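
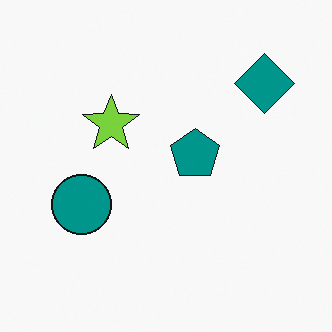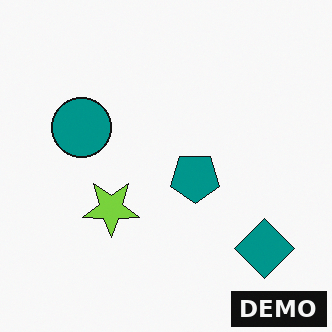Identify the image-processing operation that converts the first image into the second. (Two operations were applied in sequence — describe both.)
Flipped vertically (top ↔ bottom), then watermarked with the text "DEMO" in the lower-right corner.

The teal diamond is in the top-right of the first image and the bottom-right of the second — shapes on opposite sides of the horizontal midline have swapped in a mirror flip. A dark label reading "DEMO" appears in the lower-right corner.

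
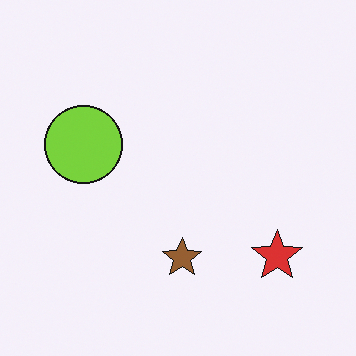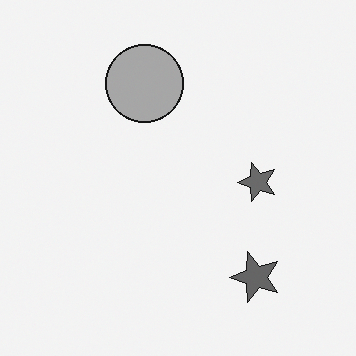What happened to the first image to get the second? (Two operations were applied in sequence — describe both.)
The transformation is: converted to grayscale, then transposed (reflected across the top-left ↔ bottom-right diagonal).

All color is removed — every shape is now a shade of grey. Shapes have swapped their row and column positions — what was in the top-right is now in the bottom-left — a diagonal reflection.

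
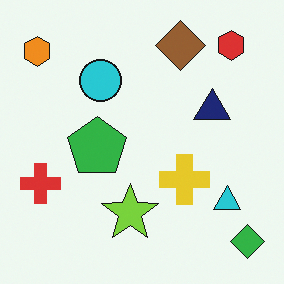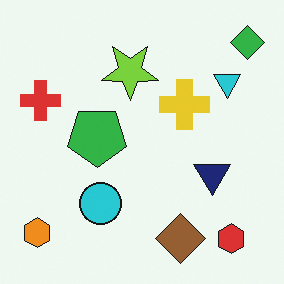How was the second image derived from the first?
Flipped vertically (top ↔ bottom).

The green diamond is in the bottom-right of the first image and the top-right of the second — shapes on opposite sides of the horizontal midline have swapped in a mirror flip.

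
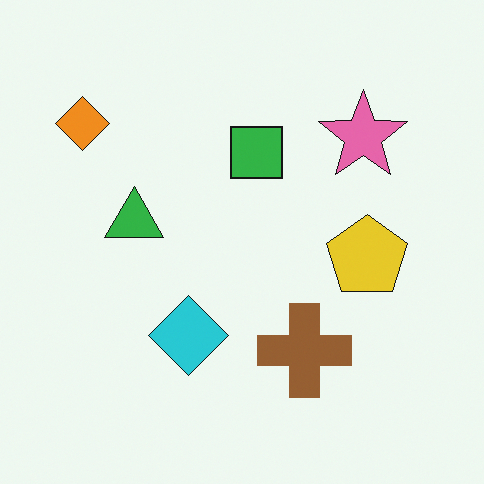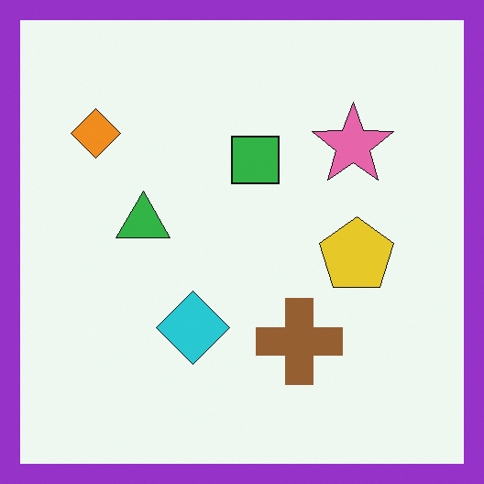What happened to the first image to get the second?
Framed with a purple border.

A solid purple frame runs around the edge of the second image, with the content slightly shrunk inside it.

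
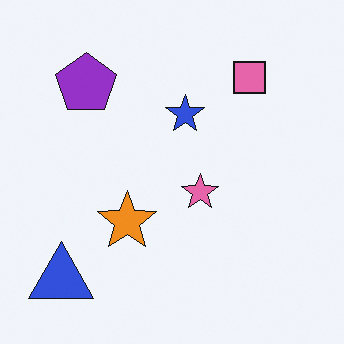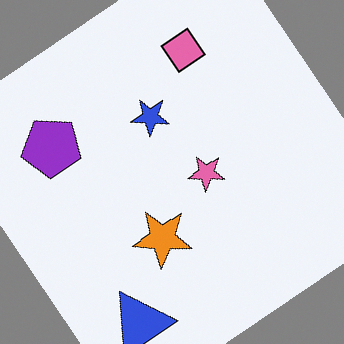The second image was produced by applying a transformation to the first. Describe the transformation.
This is the original image rotated counter-clockwise by a large amount — several tens of degrees.

Every shape is tilted by the same angle and the image corners show triangular fill wedges — a whole-image rotation by a non-right angle.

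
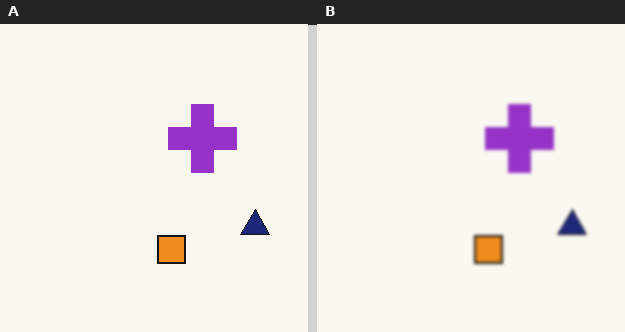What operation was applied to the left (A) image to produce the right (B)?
This is the original image given a subtle gaussian blur.

Shape edges and outlines are uniformly softened across the whole image.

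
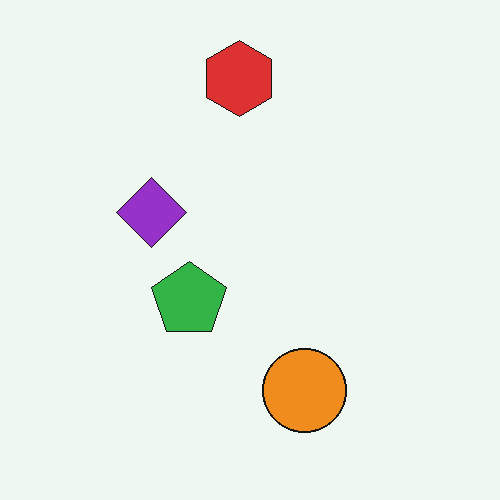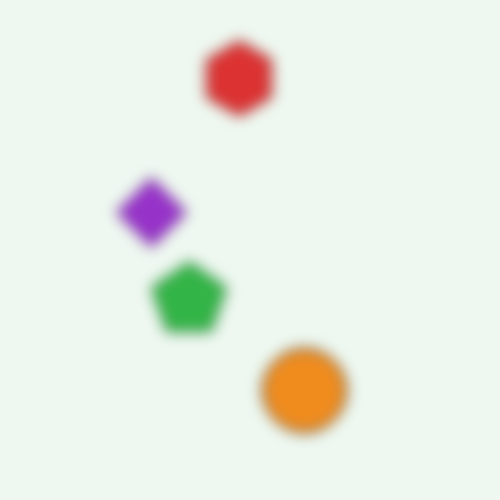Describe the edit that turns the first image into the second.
The image was heavily blurred.

Shape edges and outlines are uniformly softened across the whole image.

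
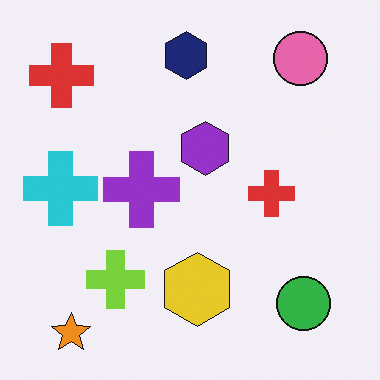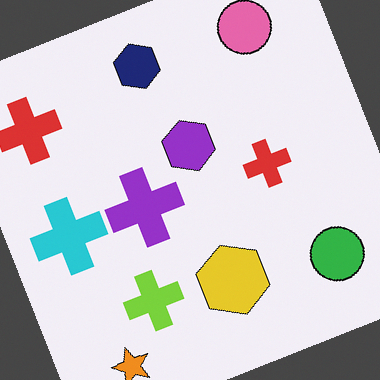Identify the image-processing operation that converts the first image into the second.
It was rotated counter-clockwise by a clearly visible amount.

Every shape is tilted by the same angle and the image corners show triangular fill wedges — a whole-image rotation by a non-right angle.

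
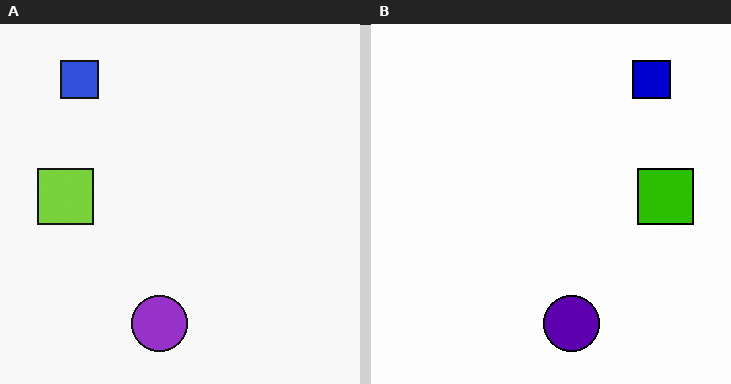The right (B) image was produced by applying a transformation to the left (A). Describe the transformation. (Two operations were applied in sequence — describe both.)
The transformation is: given much higher contrast, then flipped horizontally (left ↔ right).

Tones are pushed away from mid-grey across the whole image — a global contrast change. The lime square is in the left of the left (A) image and the right of the right (B) — shapes on opposite sides of the vertical midline have swapped in a mirror flip.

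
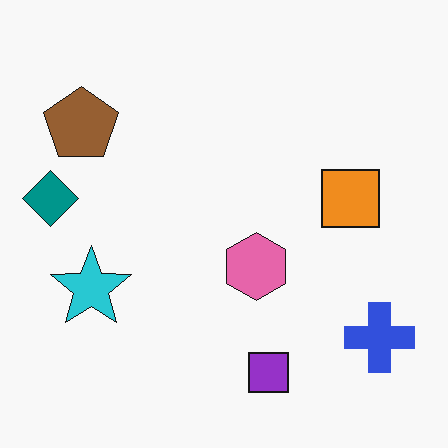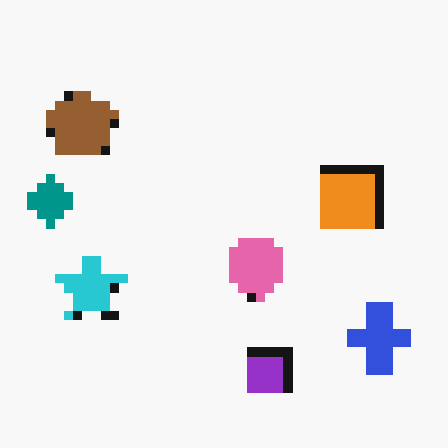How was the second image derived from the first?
It was heavily pixelated into large blocks.

Shapes are reduced to large square blocks; fine edges and outlines are lost — a downscale-then-upscale (mosaic) effect.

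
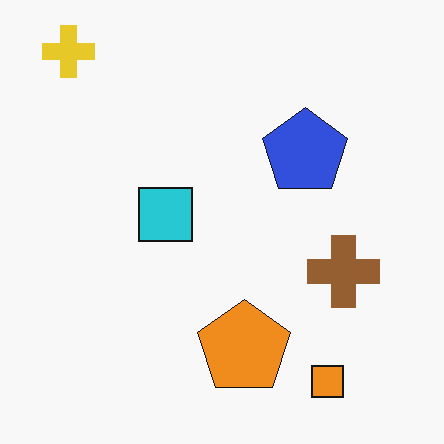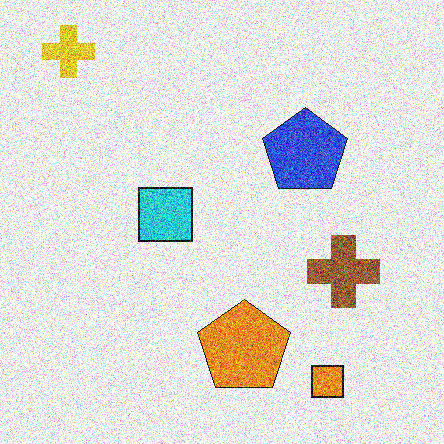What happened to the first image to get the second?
The image was degraded with strong gaussian noise.

Random speckle covers the whole image, including the flat background.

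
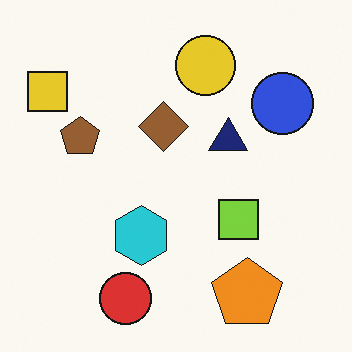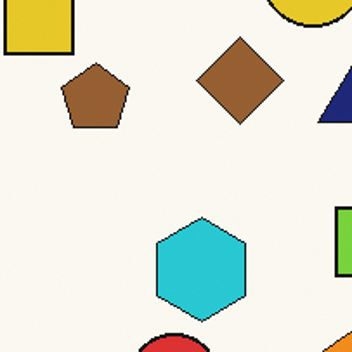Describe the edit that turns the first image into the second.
It was cropped to a noticeably smaller region and rescaled.

The visible shapes are larger and the field of view is narrower; shapes near the original edges may be partly or wholly outside the frame — a crop-and-rescale.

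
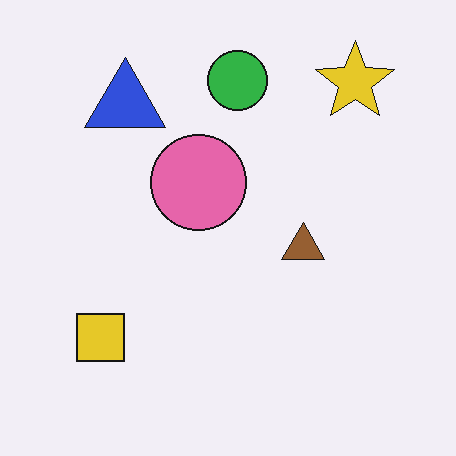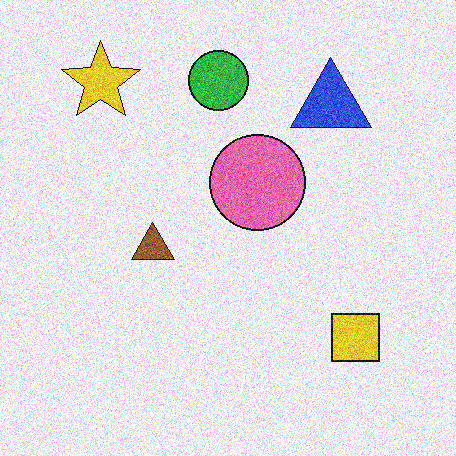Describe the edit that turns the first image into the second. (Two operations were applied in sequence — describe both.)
This is the original image flipped horizontally (left ↔ right), then degraded with a thick layer of grain.

The yellow square is in the bottom-left of the first image and the bottom-right of the second — shapes on opposite sides of the vertical midline have swapped in a mirror flip. Random speckle covers the whole image, including the flat background.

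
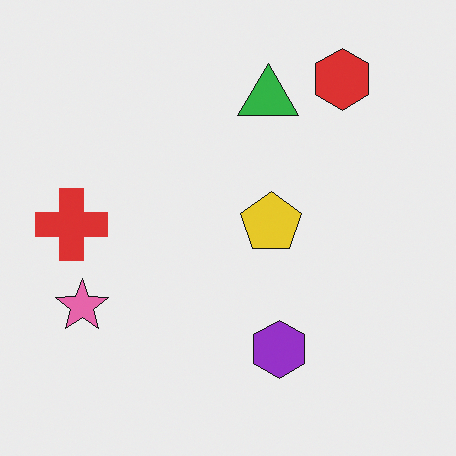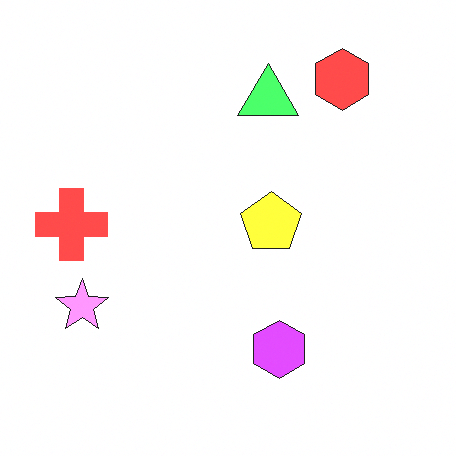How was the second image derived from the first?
This is the original image substantially brightened.

Every pixel — background and shapes alike — is uniformly brightened.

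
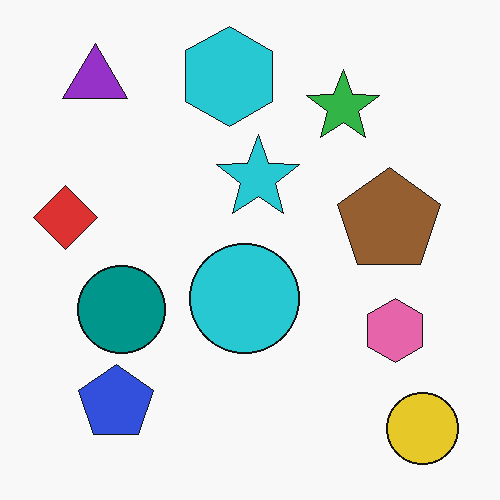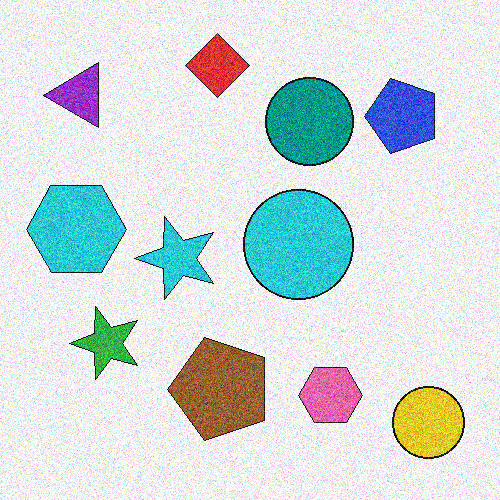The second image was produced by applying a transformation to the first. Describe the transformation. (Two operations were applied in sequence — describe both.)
The second image is the first transposed (reflected across the top-left ↔ bottom-right diagonal), then degraded with strong gaussian noise.

Shapes have swapped their row and column positions — what was in the top-right is now in the bottom-left — a diagonal reflection. Random speckle covers the whole image, including the flat background.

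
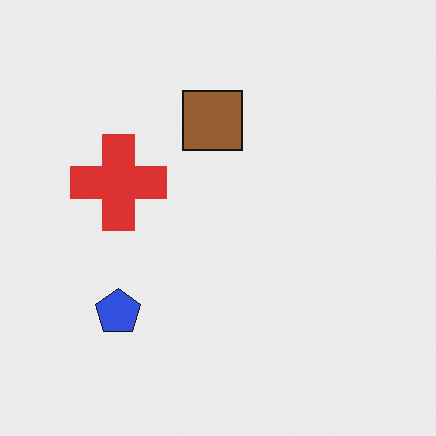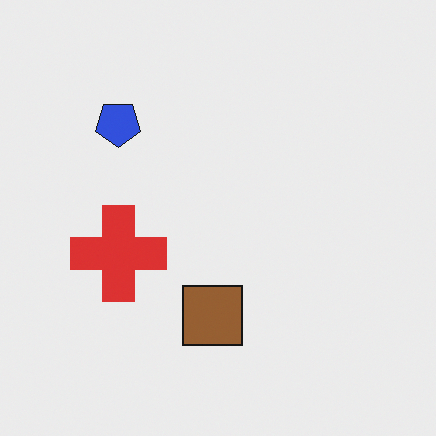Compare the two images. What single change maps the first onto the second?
This is the original image flipped vertically (top ↔ bottom).

The brown square is in the top of the first image and the bottom of the second — shapes on opposite sides of the horizontal midline have swapped in a mirror flip.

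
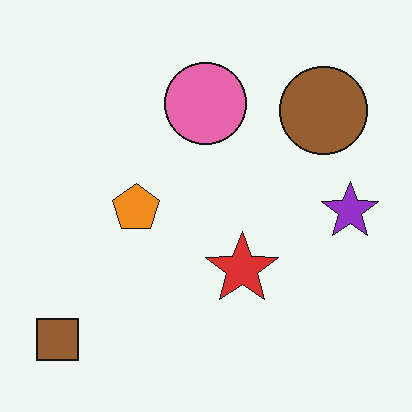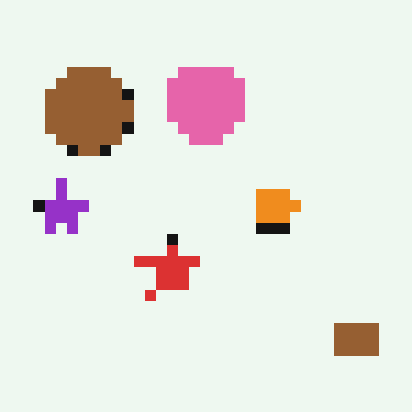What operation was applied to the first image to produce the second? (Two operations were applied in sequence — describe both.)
Heavily pixelated into large blocks, then flipped horizontally (left ↔ right).

Shapes are reduced to large square blocks; fine edges and outlines are lost — a downscale-then-upscale (mosaic) effect. The brown square is in the bottom-left of the first image and the bottom-right of the second — shapes on opposite sides of the vertical midline have swapped in a mirror flip.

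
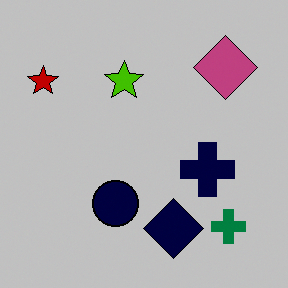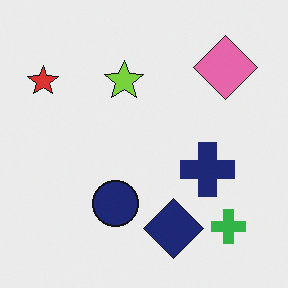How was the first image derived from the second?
Heavily posterized to just a handful of flat colors.

Each flat color has snapped to a coarser quantized level — most visibly, the near-white background has dropped to a flat grey.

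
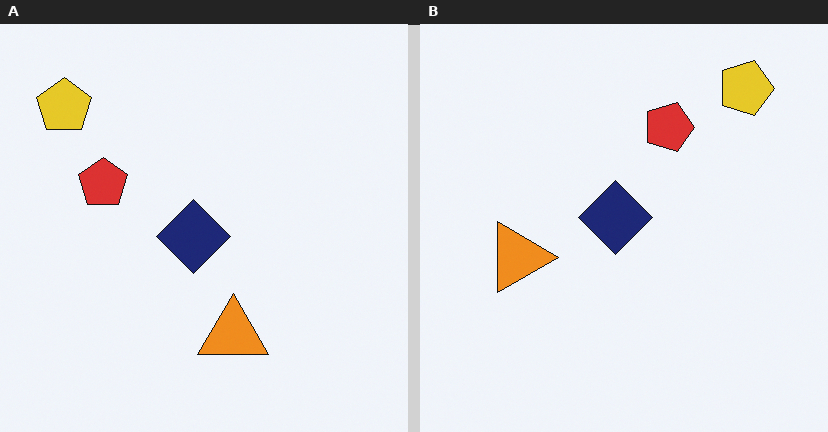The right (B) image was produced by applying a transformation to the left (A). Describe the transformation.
The image was rotated 90° clockwise.

The yellow pentagon sits in the top-left of the left (A) image and the top-right of the right (B) — consistent with a whole-image 90° clockwise rotation.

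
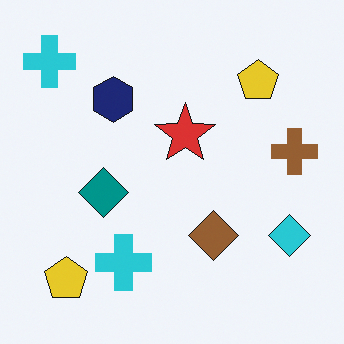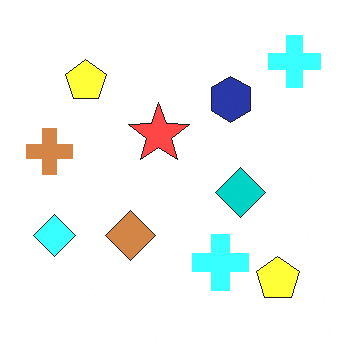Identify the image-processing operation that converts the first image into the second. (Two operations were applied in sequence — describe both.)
This is the original image noticeably brightened, then flipped horizontally (left ↔ right).

Every pixel — background and shapes alike — is uniformly brightened. The brown cross is in the right of the first image and the left of the second — shapes on opposite sides of the vertical midline have swapped in a mirror flip.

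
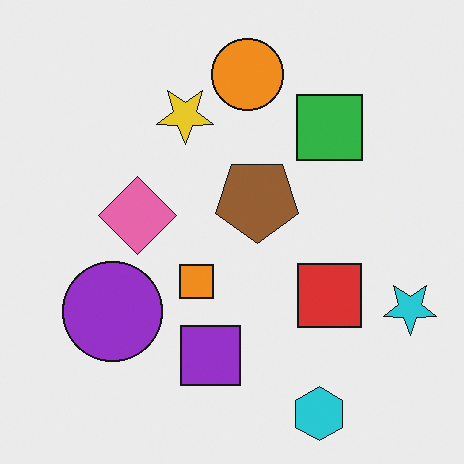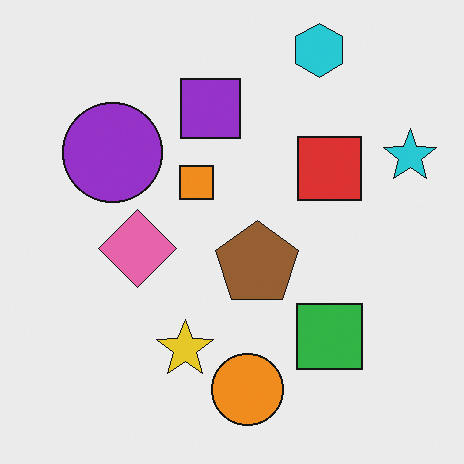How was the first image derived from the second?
The image was flipped vertically (top ↔ bottom).

The cyan hexagon is in the top-right of the second image and the bottom-right of the first — shapes on opposite sides of the horizontal midline have swapped in a mirror flip.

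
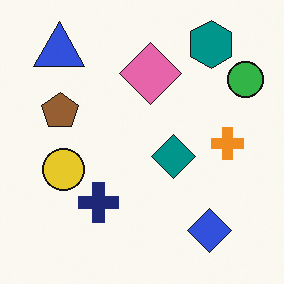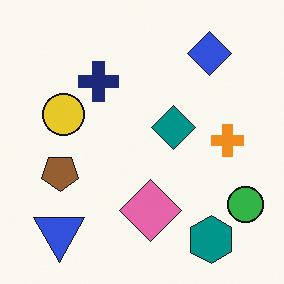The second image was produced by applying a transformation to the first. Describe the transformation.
The transformation is: flipped vertically (top ↔ bottom).

The teal hexagon is in the top-right of the first image and the bottom-right of the second — shapes on opposite sides of the horizontal midline have swapped in a mirror flip.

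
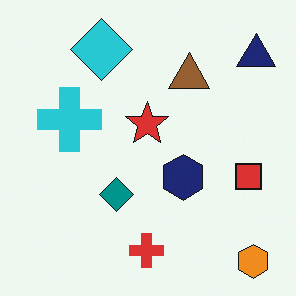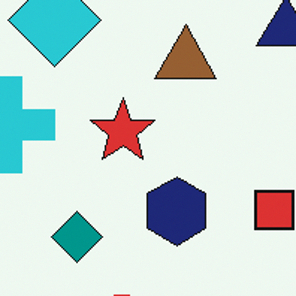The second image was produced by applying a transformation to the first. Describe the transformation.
This is the original image cropped to a modestly smaller region and rescaled.

The visible shapes are larger and the field of view is narrower; shapes near the original edges may be partly or wholly outside the frame — a crop-and-rescale.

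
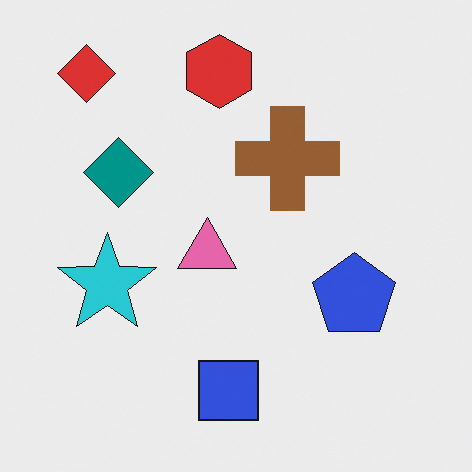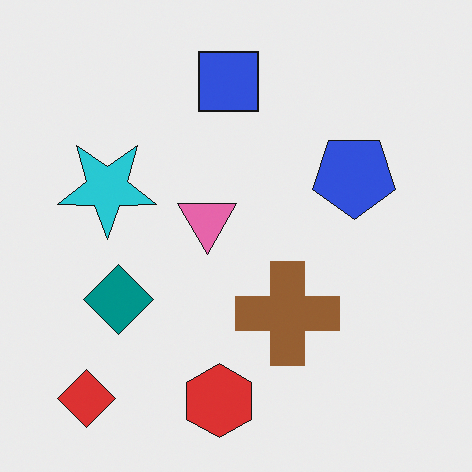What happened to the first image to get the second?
The second image is the first flipped vertically (top ↔ bottom).

The red hexagon is in the top of the first image and the bottom of the second — shapes on opposite sides of the horizontal midline have swapped in a mirror flip.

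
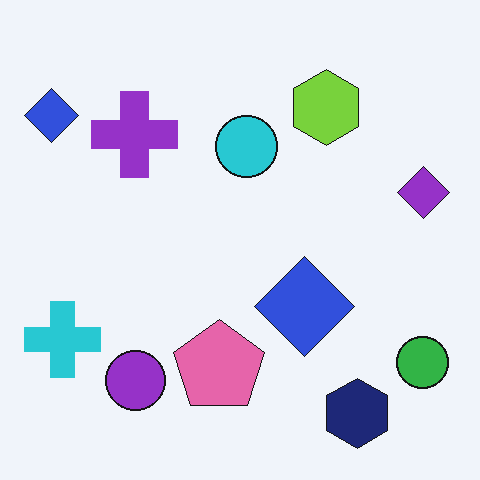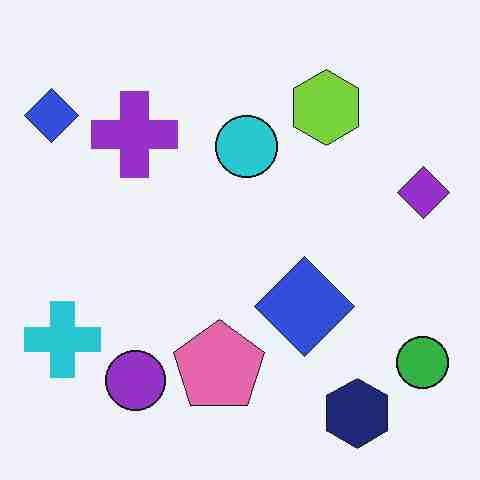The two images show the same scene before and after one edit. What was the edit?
It was heavily JPEG-compressed with obvious blocking artifacts.

Blocky 8×8 compression artifacts appear around shape edges and the flat background shows ringing — characteristic JPEG degradation.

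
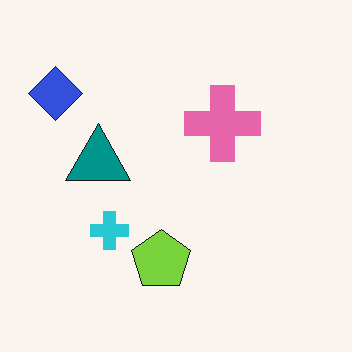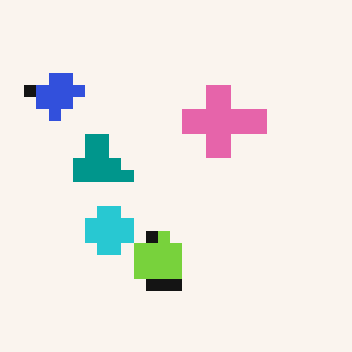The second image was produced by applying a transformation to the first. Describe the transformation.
The transformation is: coarsely pixelated.

Shapes are reduced to large square blocks; fine edges and outlines are lost — a downscale-then-upscale (mosaic) effect.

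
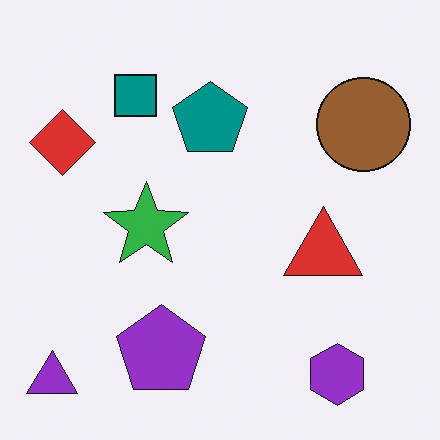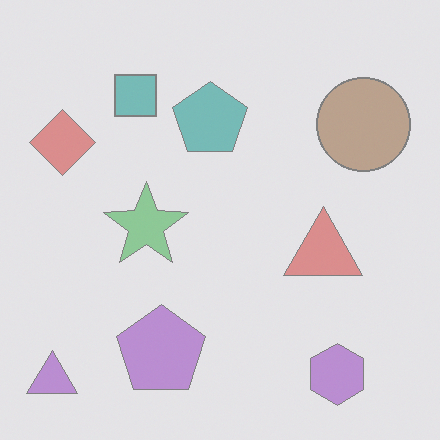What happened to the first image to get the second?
It was given much lower contrast.

Tones are pushed toward mid-grey across the whole image — a global contrast change.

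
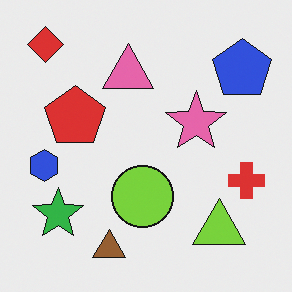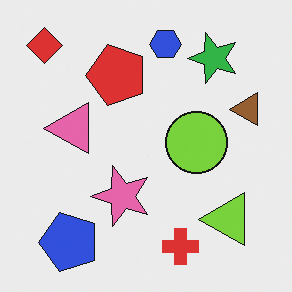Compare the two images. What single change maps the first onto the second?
The image was transposed (reflected across the top-left ↔ bottom-right diagonal).

Shapes have swapped their row and column positions — what was in the top-right is now in the bottom-left — a diagonal reflection.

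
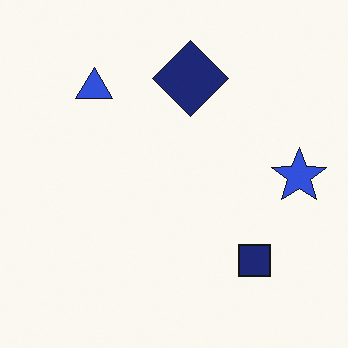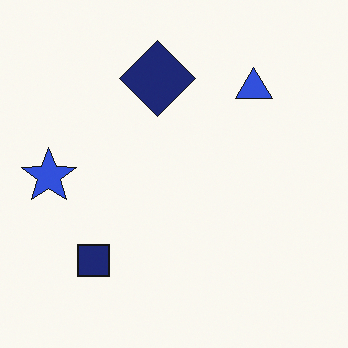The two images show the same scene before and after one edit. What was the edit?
The second image is the first flipped horizontally (left ↔ right).

The blue star is in the right of the first image and the left of the second — shapes on opposite sides of the vertical midline have swapped in a mirror flip.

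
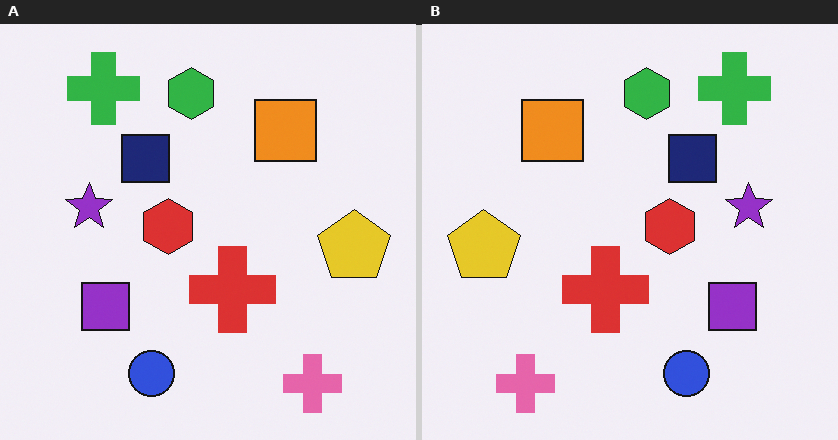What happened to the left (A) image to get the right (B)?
The image was flipped horizontally (left ↔ right).

The yellow pentagon is in the right of the left (A) image and the left of the right (B) — shapes on opposite sides of the vertical midline have swapped in a mirror flip.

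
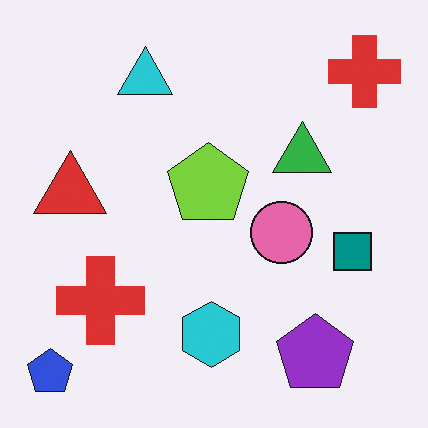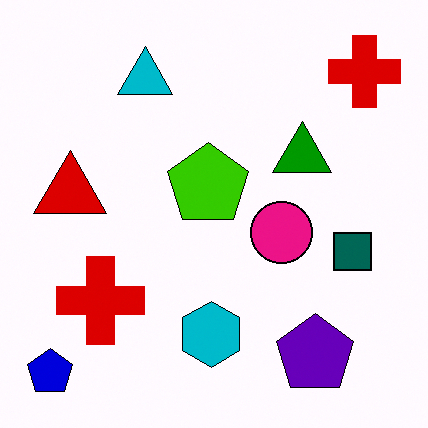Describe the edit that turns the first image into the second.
The second image is the first boosted in contrast.

Tones are pushed away from mid-grey across the whole image — a global contrast change.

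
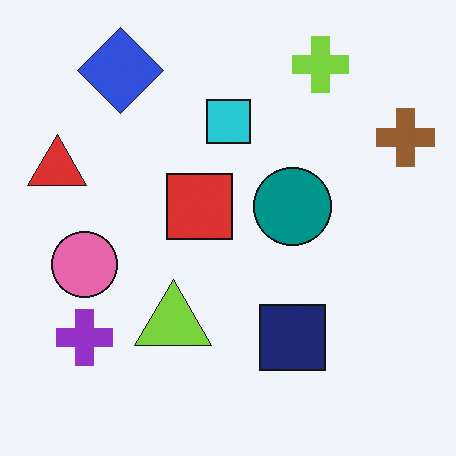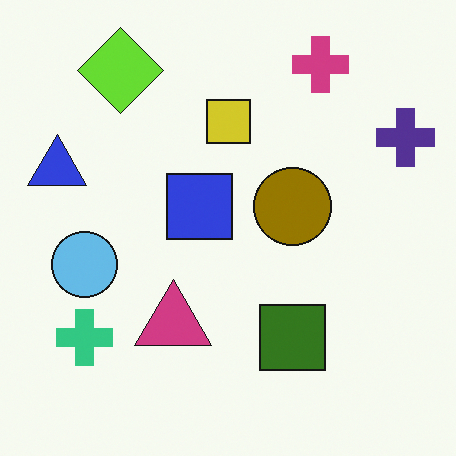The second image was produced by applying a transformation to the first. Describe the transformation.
The second image is the first hue-shifted through roughly half the color wheel.

Every shape's color has rotated by the same amount around the hue wheel — a uniform hue shift.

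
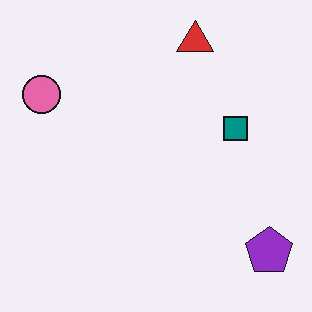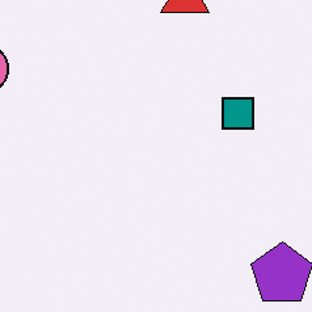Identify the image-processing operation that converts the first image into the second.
This is the original image cropped to a modestly smaller region and rescaled.

The visible shapes are larger and the field of view is narrower; shapes near the original edges may be partly or wholly outside the frame — a crop-and-rescale.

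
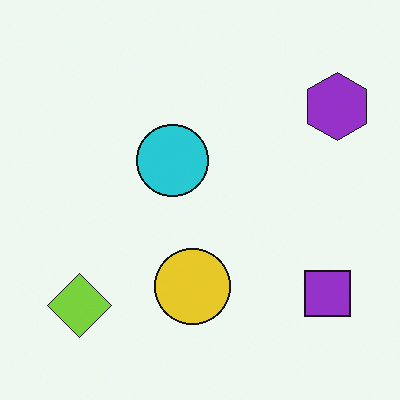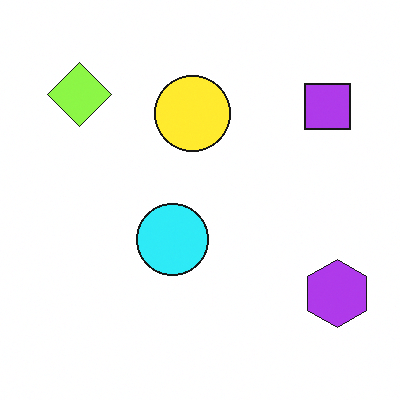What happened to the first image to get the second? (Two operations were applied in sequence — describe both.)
It was slightly brightened, then flipped vertically (top ↔ bottom).

Every pixel — background and shapes alike — is uniformly brightened. The lime diamond is in the bottom-left of the first image and the top-left of the second — shapes on opposite sides of the horizontal midline have swapped in a mirror flip.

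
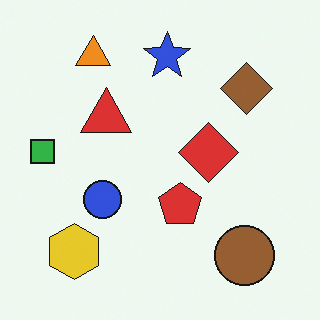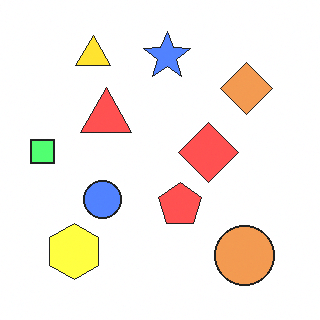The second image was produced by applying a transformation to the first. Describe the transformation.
The image was brightened a lot.

Every pixel — background and shapes alike — is uniformly brightened.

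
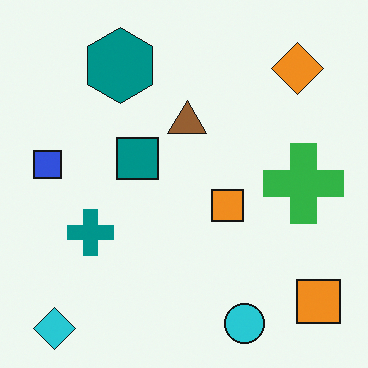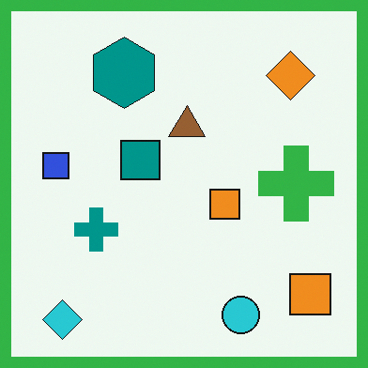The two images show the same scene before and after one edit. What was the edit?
Framed with a green border.

A solid green frame runs around the edge of the second image, with the content slightly shrunk inside it.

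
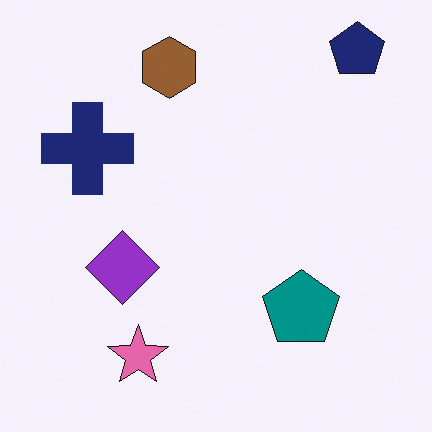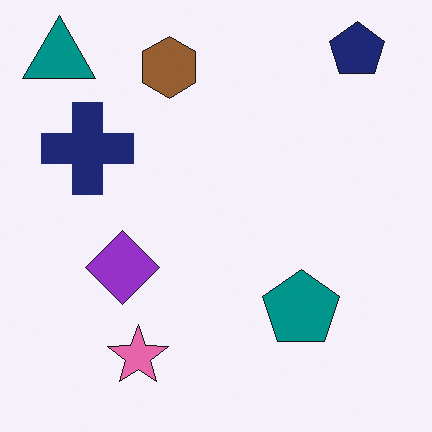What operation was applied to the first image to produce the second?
Overlaid with an additional teal triangle.

A teal triangle appears in the second image that is absent from the first.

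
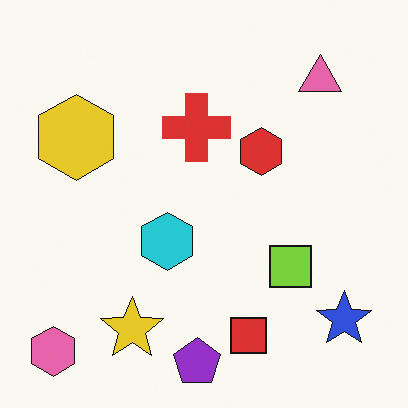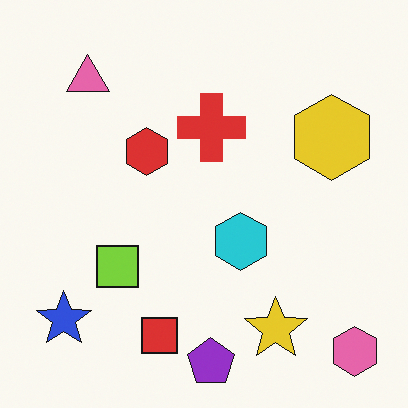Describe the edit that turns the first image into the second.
This is the original image flipped horizontally (left ↔ right).

The pink hexagon is in the bottom-left of the first image and the bottom-right of the second — shapes on opposite sides of the vertical midline have swapped in a mirror flip.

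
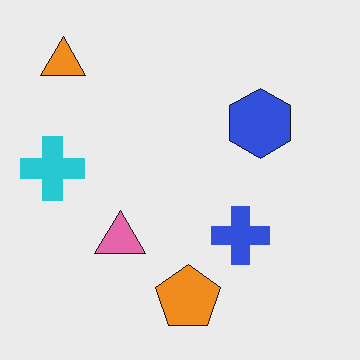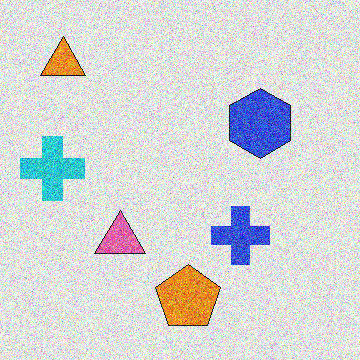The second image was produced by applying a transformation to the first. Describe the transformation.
The image was degraded with a thick layer of grain.

Random speckle covers the whole image, including the flat background.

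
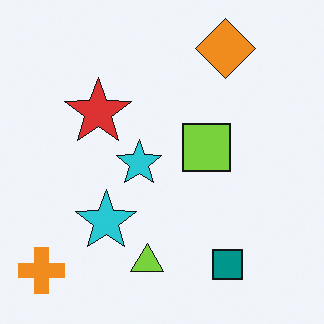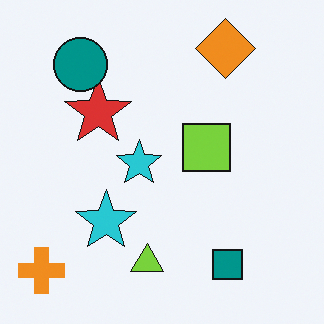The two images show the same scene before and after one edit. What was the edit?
Overlaid with an additional teal circle.

A teal circle appears in the second image that is absent from the first.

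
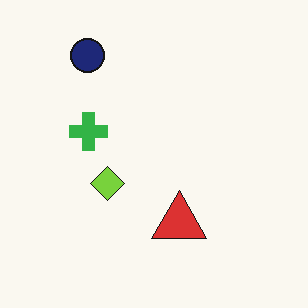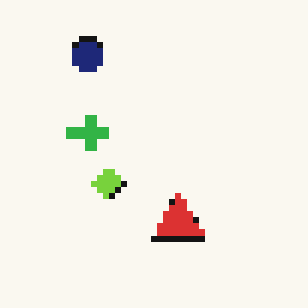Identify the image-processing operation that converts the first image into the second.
The transformation is: pixelated into visible square blocks.

Shapes are reduced to large square blocks; fine edges and outlines are lost — a downscale-then-upscale (mosaic) effect.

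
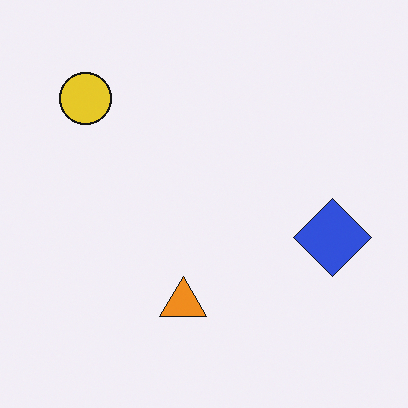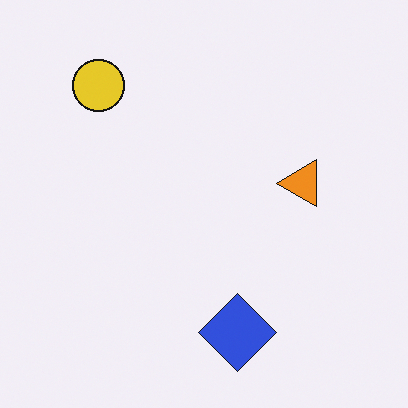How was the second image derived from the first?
The image was transposed (reflected across the top-left ↔ bottom-right diagonal).

Shapes have swapped their row and column positions — what was in the top-right is now in the bottom-left — a diagonal reflection.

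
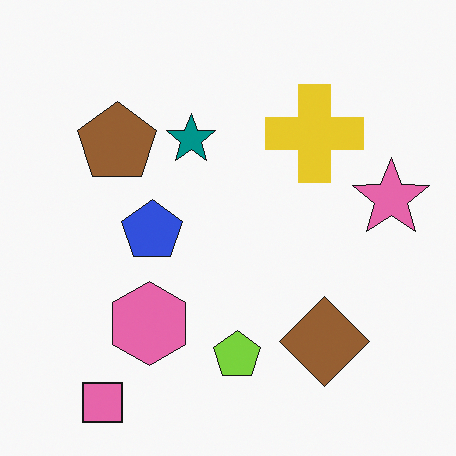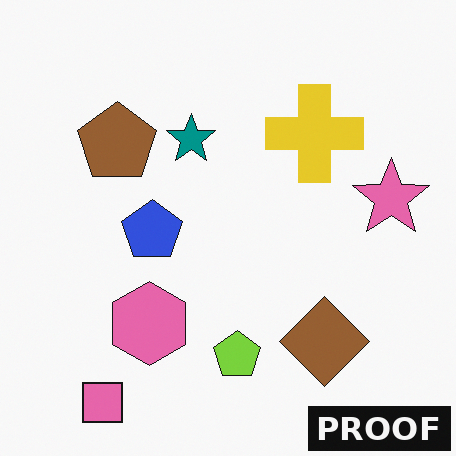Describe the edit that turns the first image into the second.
Watermarked with the text "PROOF" in the lower-right corner.

A dark label reading "PROOF" appears in the lower-right corner.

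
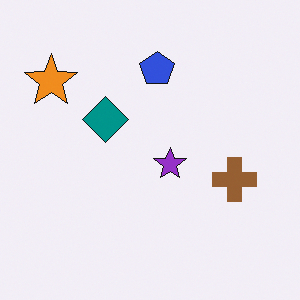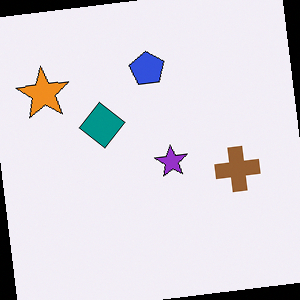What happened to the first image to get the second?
It was rotated counter-clockwise by a small amount.

Every shape is tilted by the same angle and the image corners show triangular fill wedges — a whole-image rotation by a non-right angle.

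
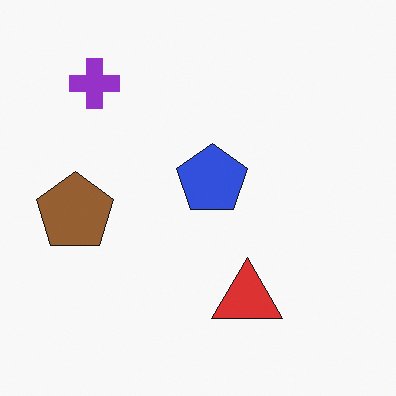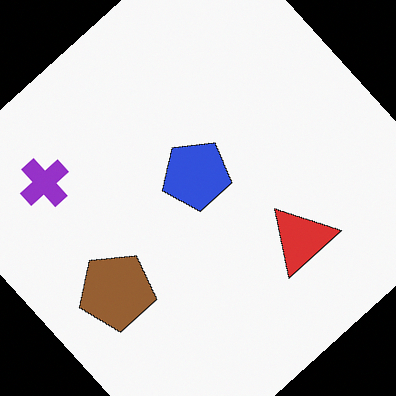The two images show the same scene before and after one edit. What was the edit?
It was rotated counter-clockwise by a large amount — several tens of degrees.

Every shape is tilted by the same angle and the image corners show triangular fill wedges — a whole-image rotation by a non-right angle.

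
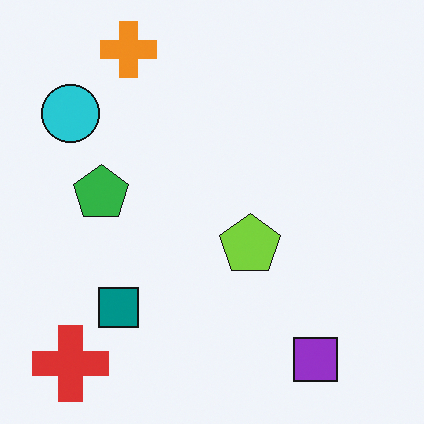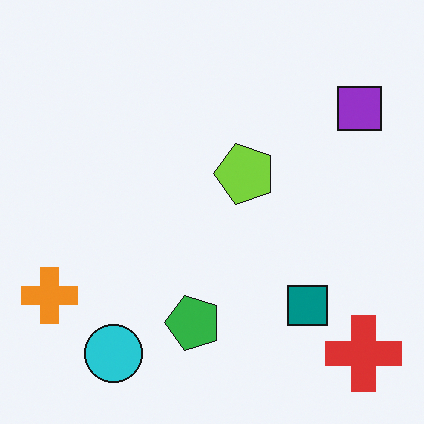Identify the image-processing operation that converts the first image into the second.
The transformation is: rotated 90° counter-clockwise.

The red cross sits in the bottom-left of the first image and the bottom-right of the second — consistent with a whole-image 90° counter-clockwise rotation.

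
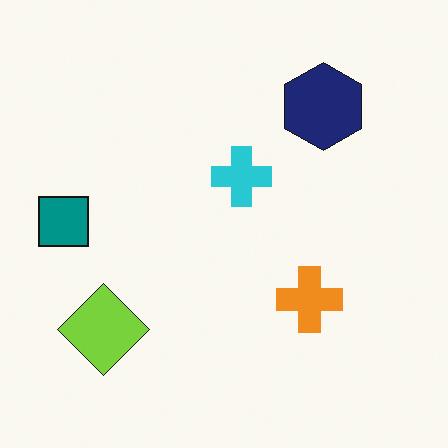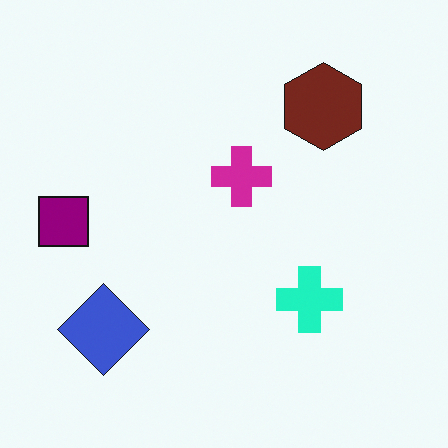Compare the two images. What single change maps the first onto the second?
The image was hue-shifted noticeably.

Every shape's color has rotated by the same amount around the hue wheel — a uniform hue shift.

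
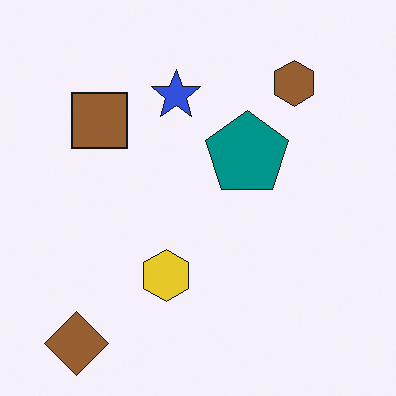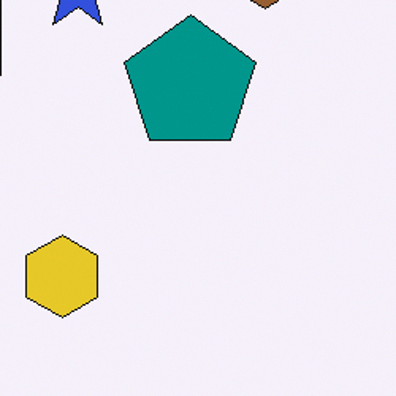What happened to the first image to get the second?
This is the original image cropped slightly and scaled back up.

The visible shapes are larger and the field of view is narrower; shapes near the original edges may be partly or wholly outside the frame — a crop-and-rescale.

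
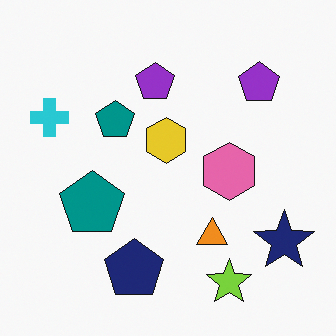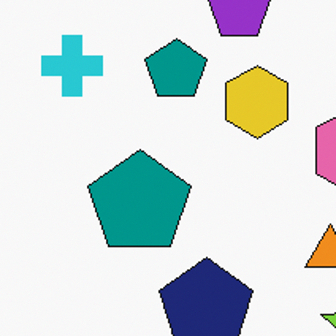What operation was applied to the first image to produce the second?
The image was cropped to a modestly smaller region and rescaled.

The visible shapes are larger and the field of view is narrower; shapes near the original edges may be partly or wholly outside the frame — a crop-and-rescale.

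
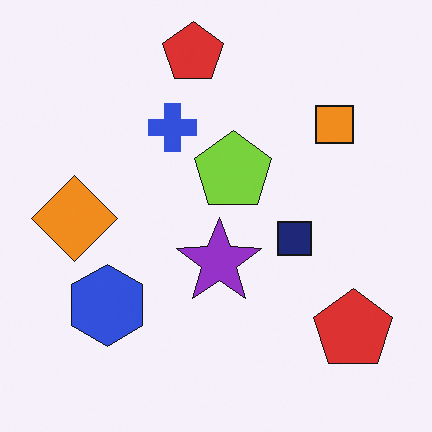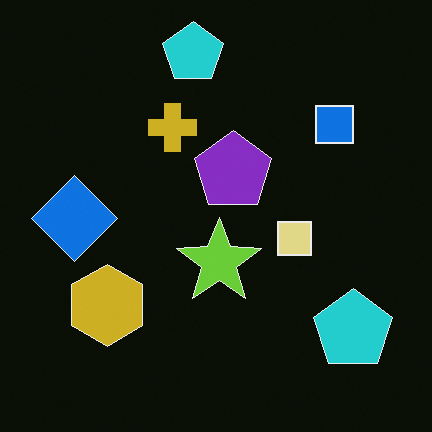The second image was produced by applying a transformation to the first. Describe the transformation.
Color-inverted (negative).

The light background has become dark and every shape's color is its complement — a photographic negative.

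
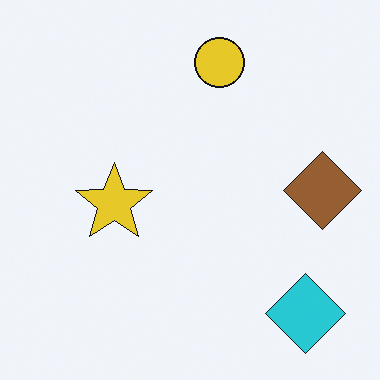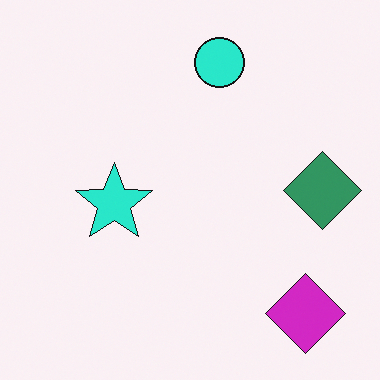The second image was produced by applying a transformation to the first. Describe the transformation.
This is the original image hue-shifted noticeably.

Every shape's color has rotated by the same amount around the hue wheel — a uniform hue shift.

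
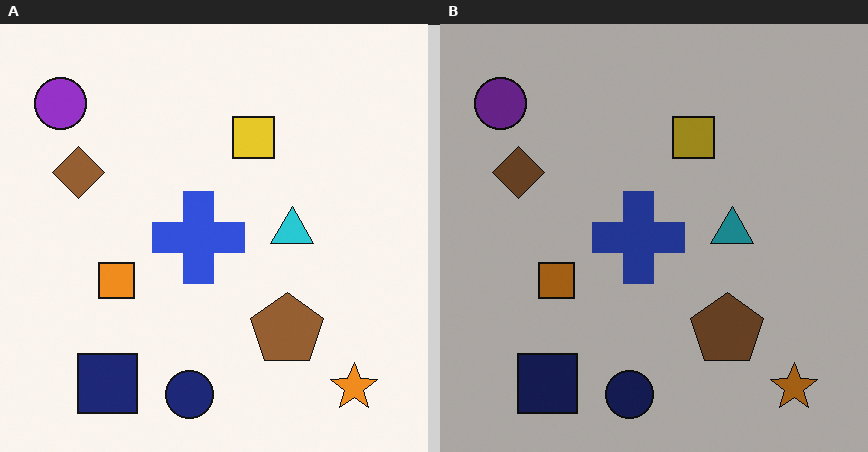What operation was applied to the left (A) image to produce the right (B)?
The transformation is: noticeably darkened.

Every pixel — background and shapes alike — is uniformly darkened.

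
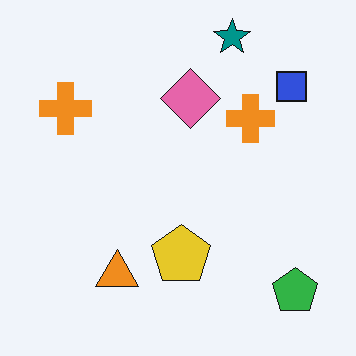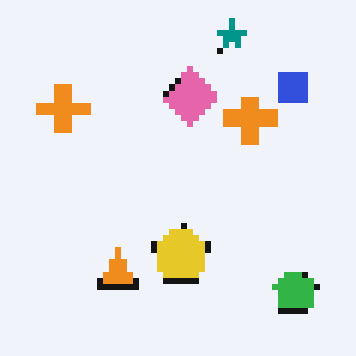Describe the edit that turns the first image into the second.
This is the original image moderately pixelated.

Shapes are reduced to large square blocks; fine edges and outlines are lost — a downscale-then-upscale (mosaic) effect.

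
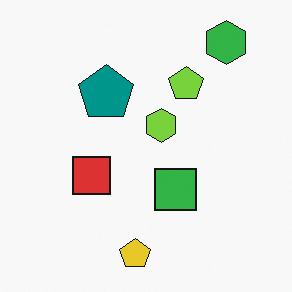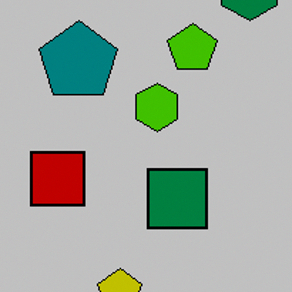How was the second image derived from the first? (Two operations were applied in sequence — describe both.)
The image was heavily posterized to just a handful of flat colors, then cropped slightly and scaled back up.

Each flat color has snapped to a coarser quantized level — most visibly, the near-white background has dropped to a flat grey. The visible shapes are larger and the field of view is narrower; shapes near the original edges may be partly or wholly outside the frame — a crop-and-rescale.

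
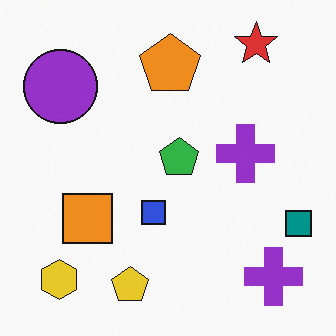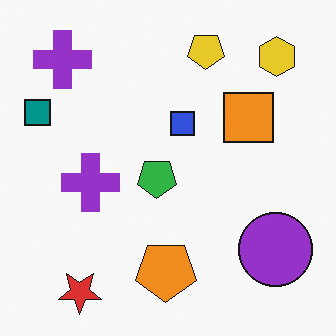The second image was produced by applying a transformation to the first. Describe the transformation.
The second image is the first rotated 180°.

The yellow hexagon sits in the bottom-left of the first image and the top-right of the second — consistent with a whole-image 180° rotation.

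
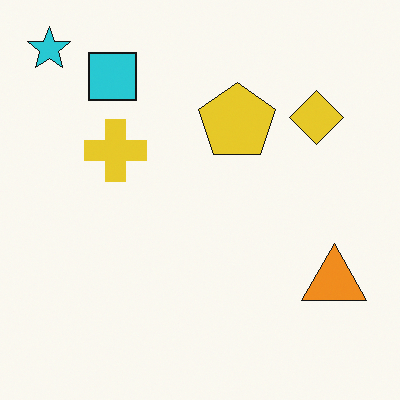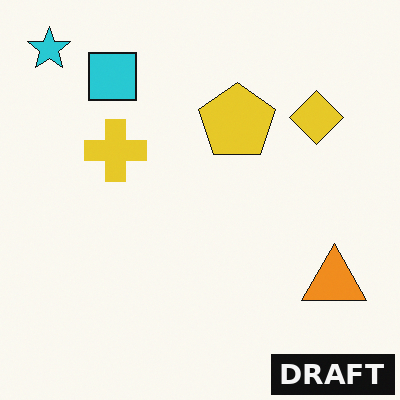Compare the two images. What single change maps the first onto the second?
The image was watermarked with the text "DRAFT" in the lower-right corner.

A dark label reading "DRAFT" appears in the lower-right corner.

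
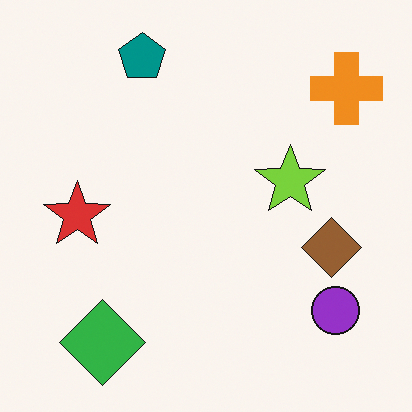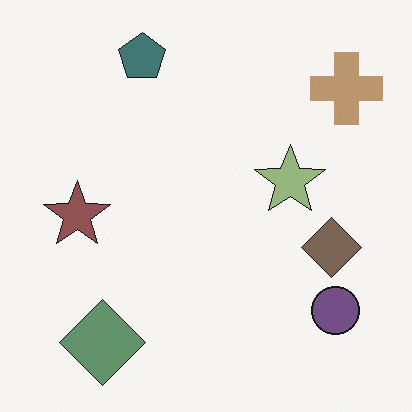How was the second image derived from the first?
The image was heavily desaturated.

All colors are more muted and greyish — a global saturation change.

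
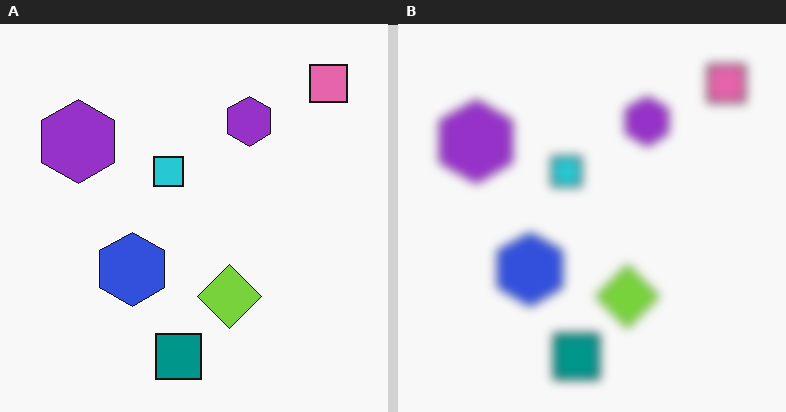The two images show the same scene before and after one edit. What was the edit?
Strongly gaussian-blurred.

Shape edges and outlines are uniformly softened across the whole image.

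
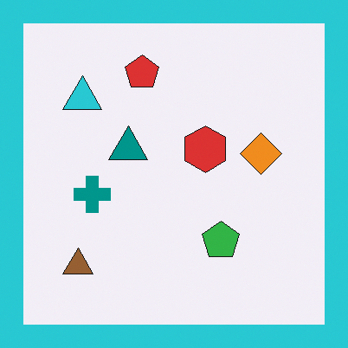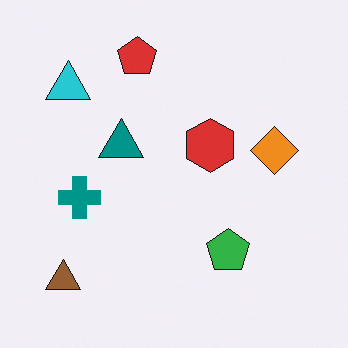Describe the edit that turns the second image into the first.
It was framed with a cyan border.

A solid cyan frame runs around the edge of the first image, with the content slightly shrunk inside it.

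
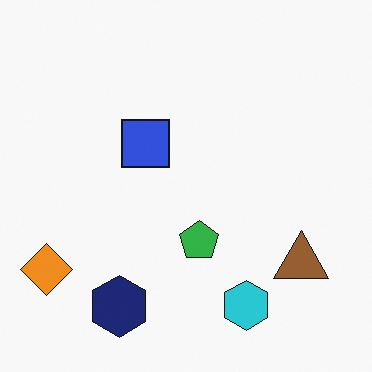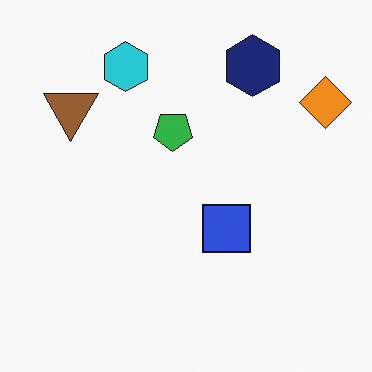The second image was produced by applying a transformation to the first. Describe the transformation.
It was rotated 180°.

The orange diamond sits in the bottom-left of the first image and the top-right of the second — consistent with a whole-image 180° rotation.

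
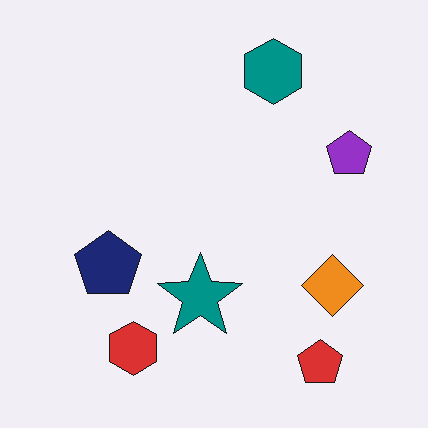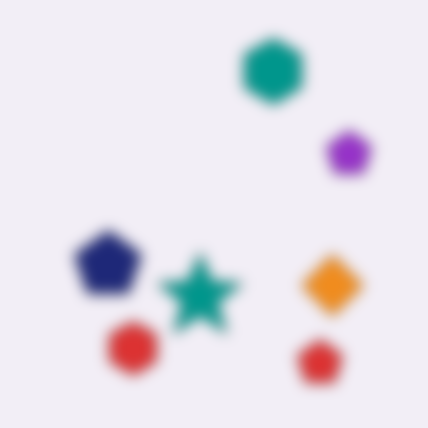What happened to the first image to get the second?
It was strongly gaussian-blurred.

Shape edges and outlines are uniformly softened across the whole image.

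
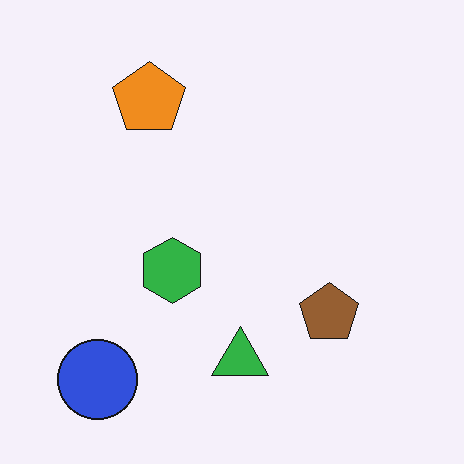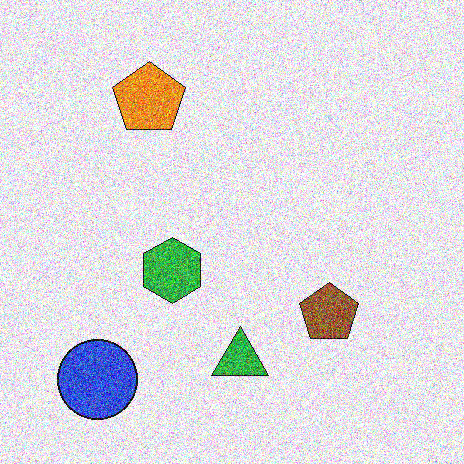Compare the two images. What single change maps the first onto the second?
The image was degraded with strong gaussian noise.

Random speckle covers the whole image, including the flat background.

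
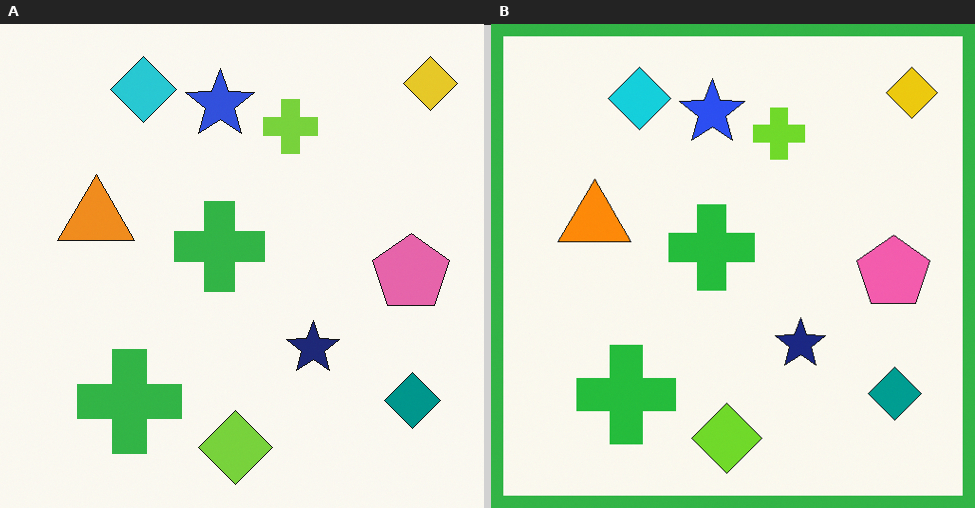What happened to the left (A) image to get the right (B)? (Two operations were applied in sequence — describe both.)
Slightly oversaturated, then framed with a green border.

All colors are more vivid — a global saturation change. A solid green frame runs around the edge of the right (B) image, with the content slightly shrunk inside it.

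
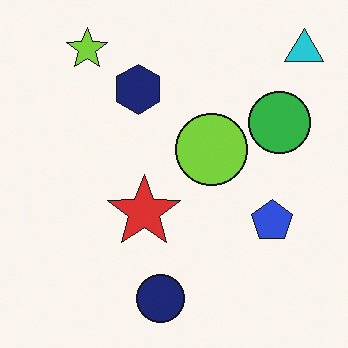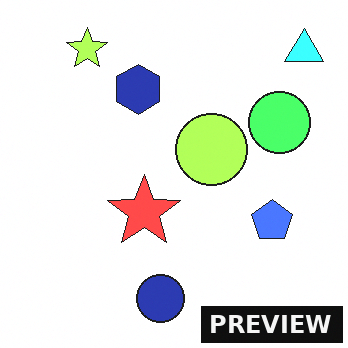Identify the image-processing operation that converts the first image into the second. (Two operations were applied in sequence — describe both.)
The transformation is: substantially brightened, then watermarked with the text "PREVIEW" in the lower-right corner.

Every pixel — background and shapes alike — is uniformly brightened. A dark label reading "PREVIEW" appears in the lower-right corner.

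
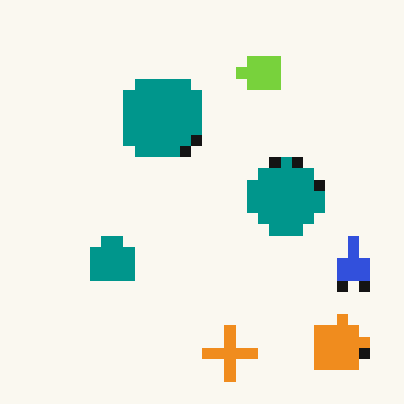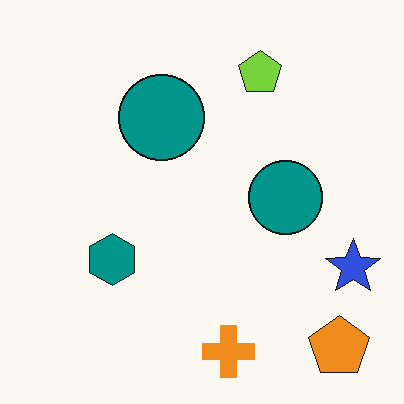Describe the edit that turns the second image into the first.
The image was coarsely pixelated.

Shapes are reduced to large square blocks; fine edges and outlines are lost — a downscale-then-upscale (mosaic) effect.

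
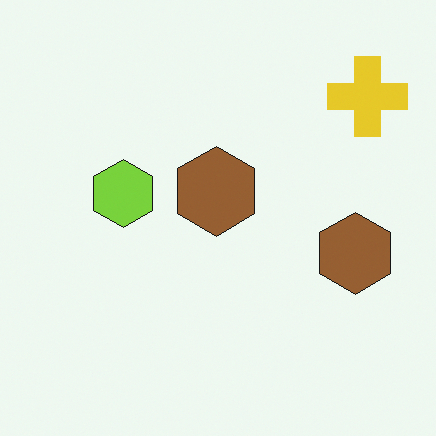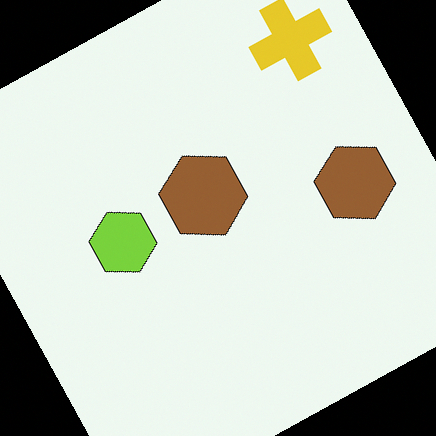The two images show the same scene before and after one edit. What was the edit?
This is the original image rotated counter-clockwise by a moderate amount.

Every shape is tilted by the same angle and the image corners show triangular fill wedges — a whole-image rotation by a non-right angle.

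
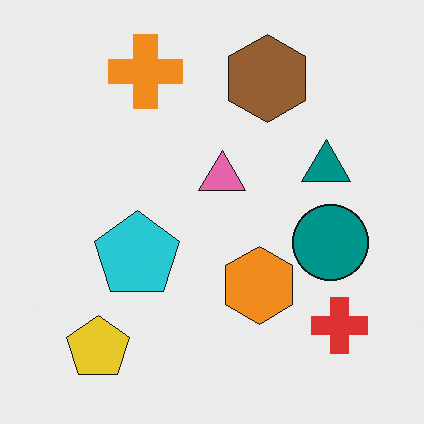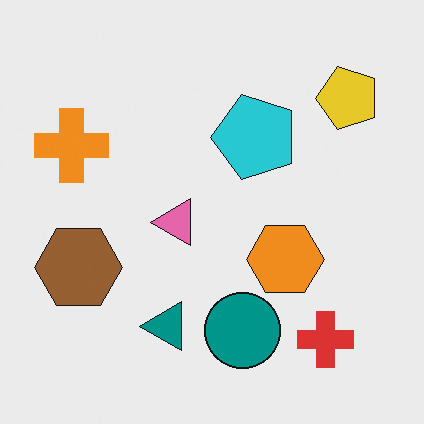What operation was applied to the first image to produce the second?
This is the original image transposed (reflected across the top-left ↔ bottom-right diagonal).

Shapes have swapped their row and column positions — what was in the top-right is now in the bottom-left — a diagonal reflection.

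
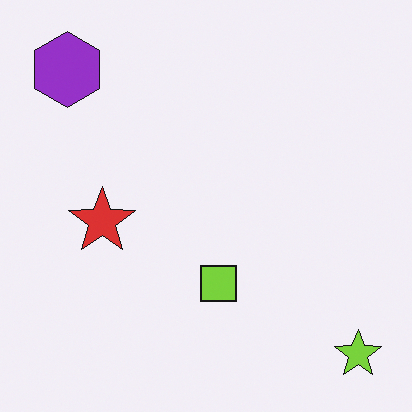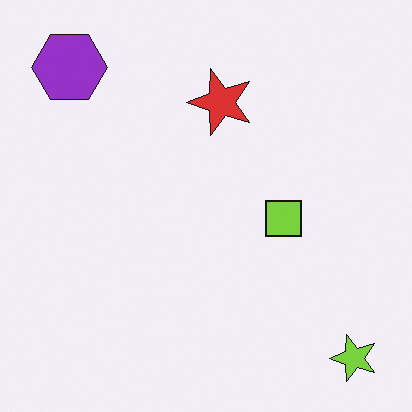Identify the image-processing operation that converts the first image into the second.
This is the original image transposed (reflected across the top-left ↔ bottom-right diagonal).

Shapes have swapped their row and column positions — what was in the top-right is now in the bottom-left — a diagonal reflection.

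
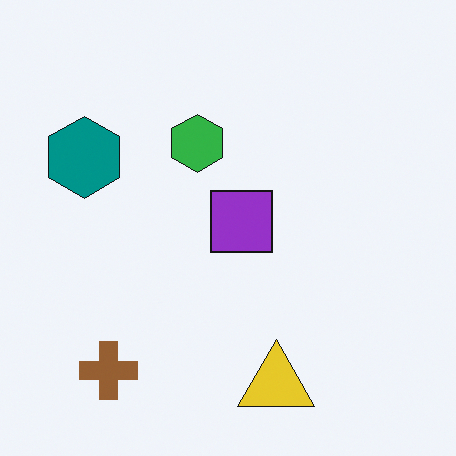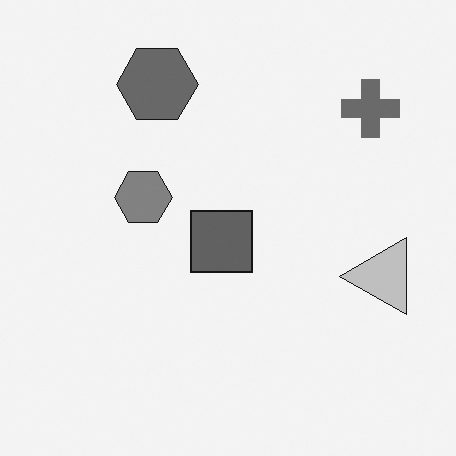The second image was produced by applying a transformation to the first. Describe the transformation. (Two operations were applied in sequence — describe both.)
It was transposed (reflected across the top-left ↔ bottom-right diagonal), then converted to grayscale.

Shapes have swapped their row and column positions — what was in the top-right is now in the bottom-left — a diagonal reflection. All color is removed — every shape is now a shade of grey.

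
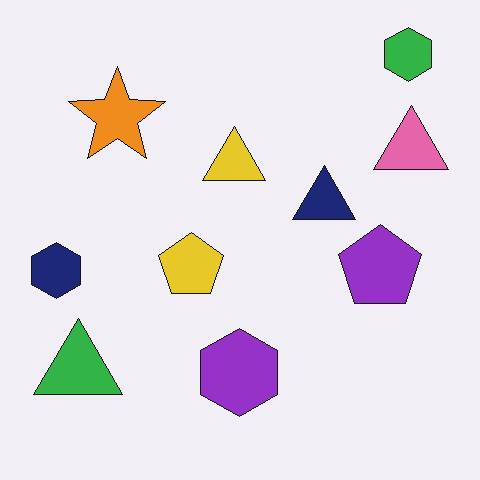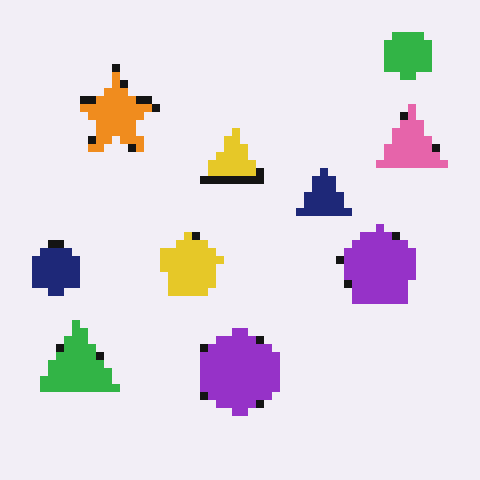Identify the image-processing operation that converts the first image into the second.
The second image is the first moderately pixelated.

Shapes are reduced to large square blocks; fine edges and outlines are lost — a downscale-then-upscale (mosaic) effect.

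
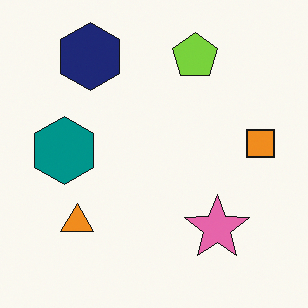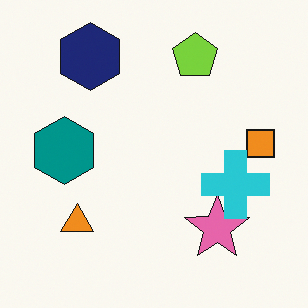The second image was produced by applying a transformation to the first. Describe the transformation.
This is the original image overlaid with an additional cyan cross.

A cyan cross appears in the second image that is absent from the first.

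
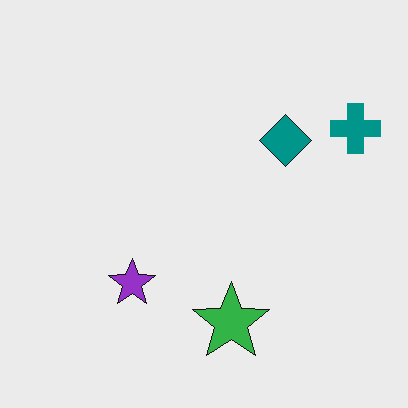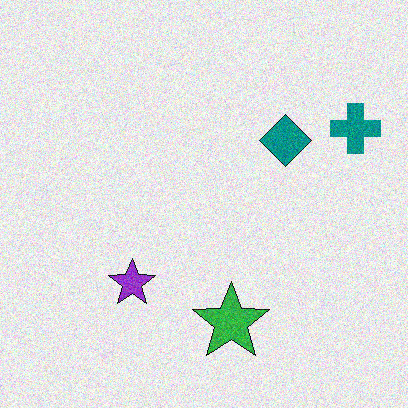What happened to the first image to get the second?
This is the original image degraded with visible gaussian noise.

Random speckle covers the whole image, including the flat background.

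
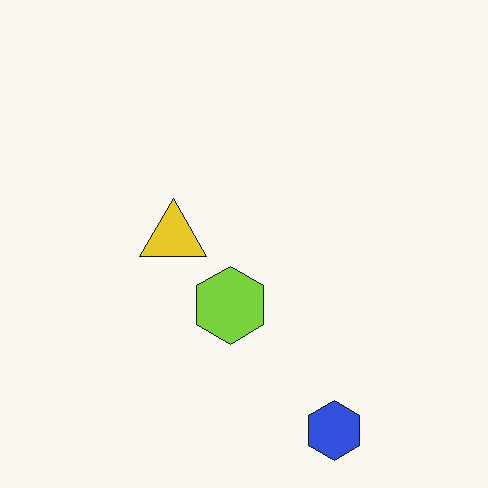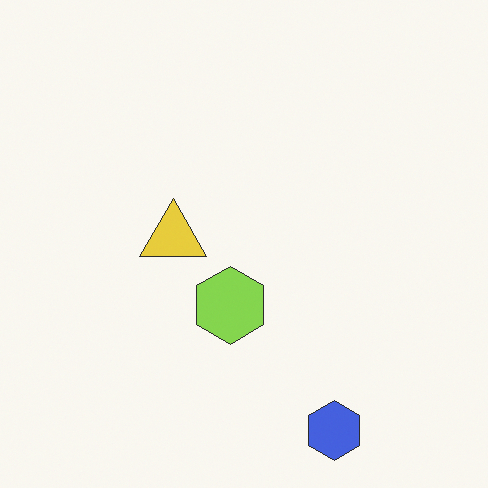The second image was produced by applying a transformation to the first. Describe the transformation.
It was given slightly reduced contrast.

Tones are pushed toward mid-grey across the whole image — a global contrast change.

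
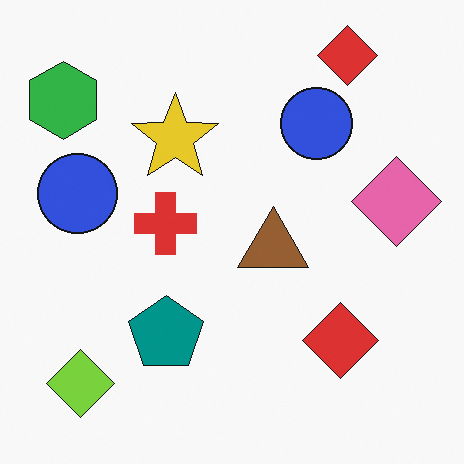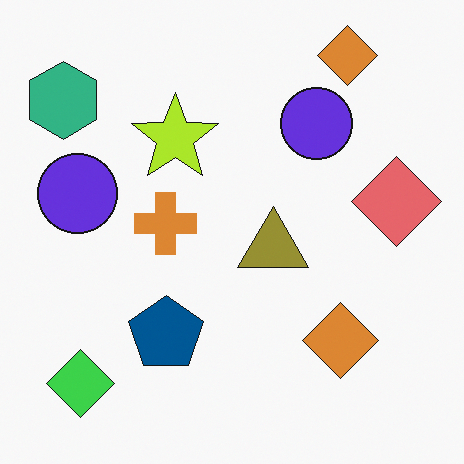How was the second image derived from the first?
It was hue-shifted slightly.

Every shape's color has rotated by the same amount around the hue wheel — a uniform hue shift.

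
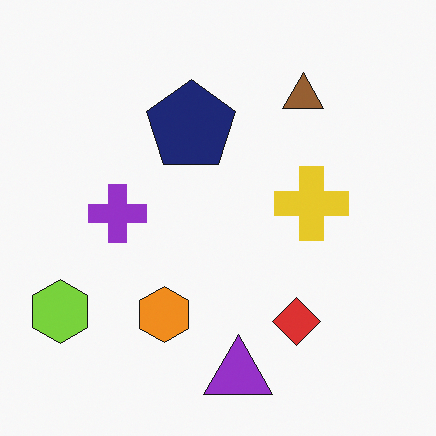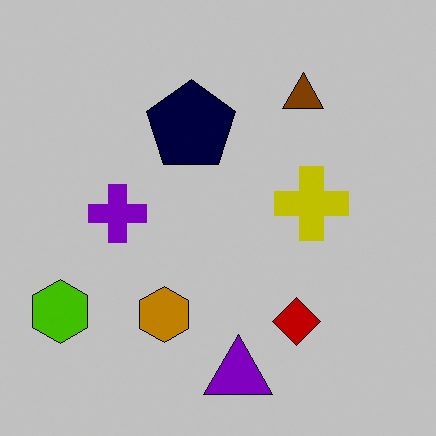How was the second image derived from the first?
This is the original image heavily posterized to just a handful of flat colors.

Each flat color has snapped to a coarser quantized level — most visibly, the near-white background has dropped to a flat grey.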